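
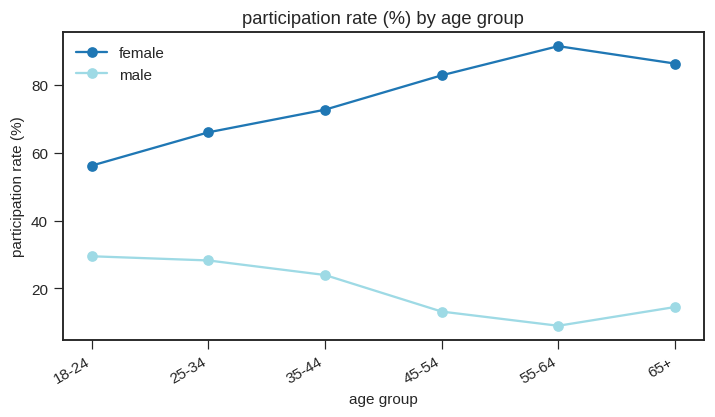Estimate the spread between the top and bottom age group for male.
Max 18-24 ≈ 30, min 55-64 ≈ 10; range ≈ 20.

≈ 20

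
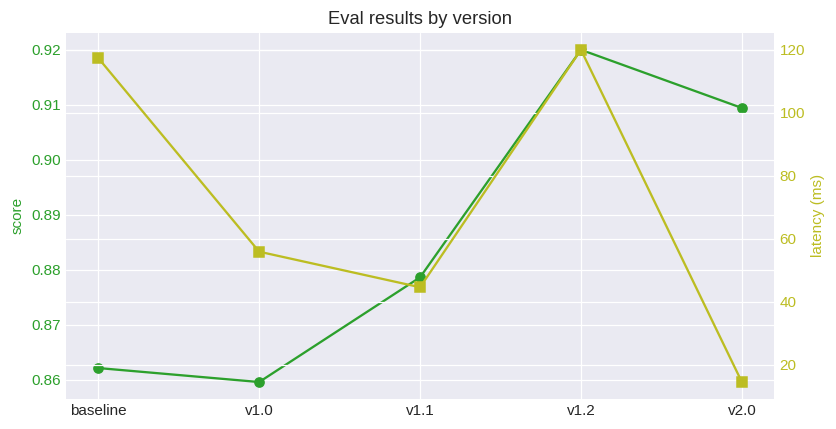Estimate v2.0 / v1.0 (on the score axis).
v2.0 ≈ 0.91, v1.0 ≈ 0.86; 0.91/0.86 ≈ 1.06.

≈ 1.06×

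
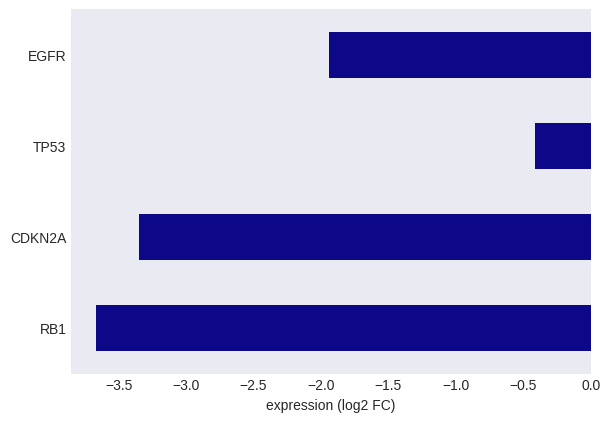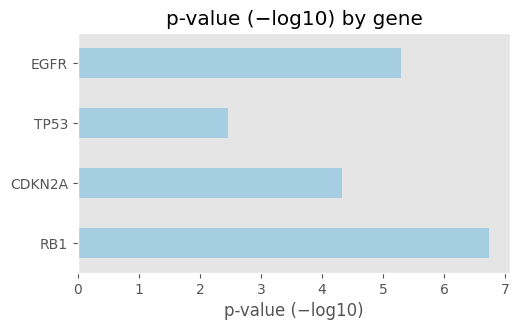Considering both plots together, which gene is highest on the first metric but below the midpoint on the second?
Chart 2 median p-value (−log10) ≈ 5; below-median genes: CDKN2A, TP53. Among those, TP53 has the highest expression (log2 FC) (≈ 0).

TP53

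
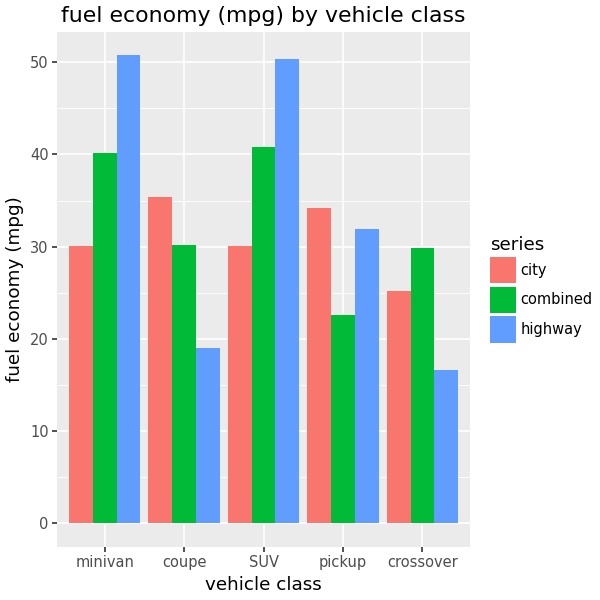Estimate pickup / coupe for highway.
≈ 1.5×

pickup ≈ 30, coupe ≈ 20; 30/20 ≈ 1.5.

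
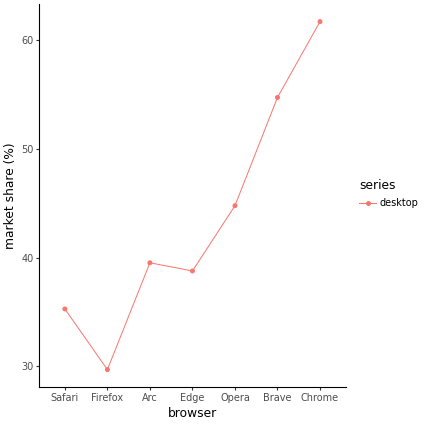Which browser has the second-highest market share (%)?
Brave

Top 3: Chrome ≈ 60, Brave ≈ 55, Opera ≈ 45.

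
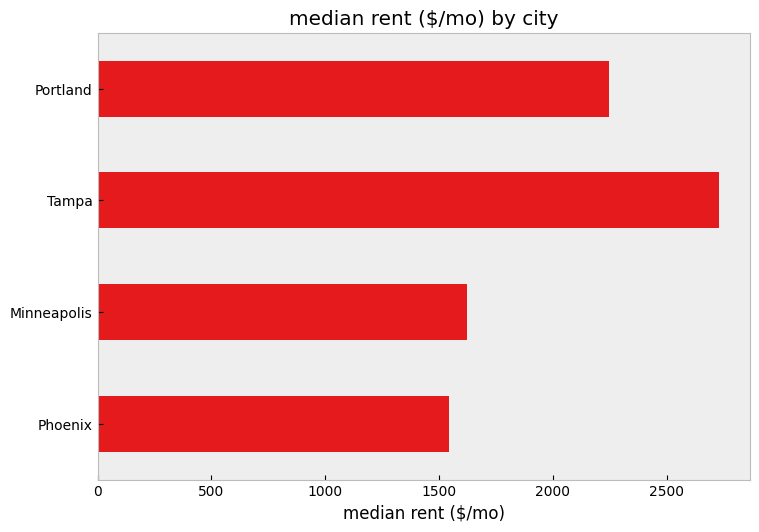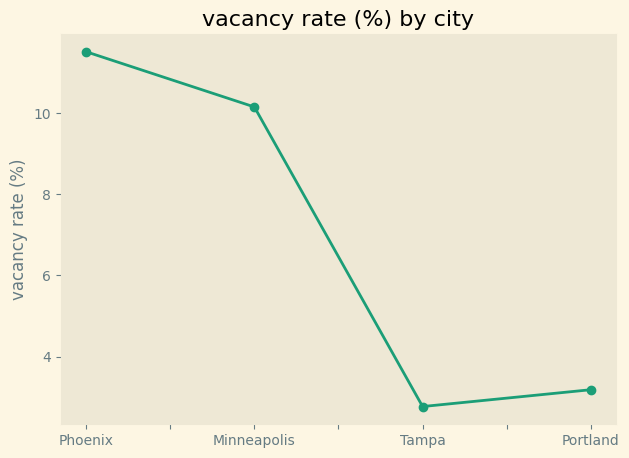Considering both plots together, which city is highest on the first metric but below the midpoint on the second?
Tampa

Chart 2 median vacancy rate (%) ≈ 6; below-median cities: Tampa, Portland. Among those, Tampa has the highest median rent ($/mo) (≈ 2500).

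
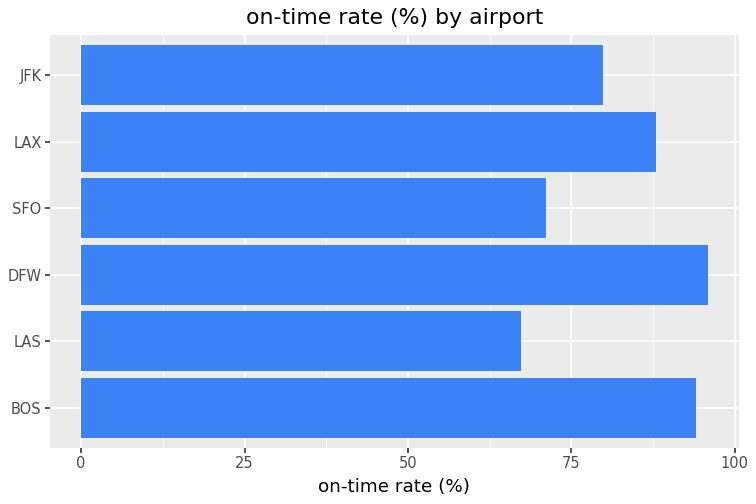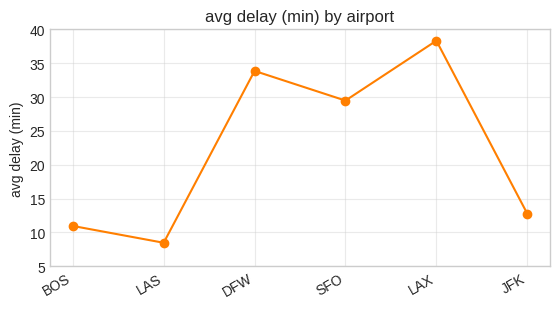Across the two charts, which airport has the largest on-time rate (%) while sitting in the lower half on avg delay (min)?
Chart 2 median avg delay (min) ≈ 20; below-median airports: BOS, LAS, JFK. Among those, BOS has the highest on-time rate (%) (≈ 90).

BOS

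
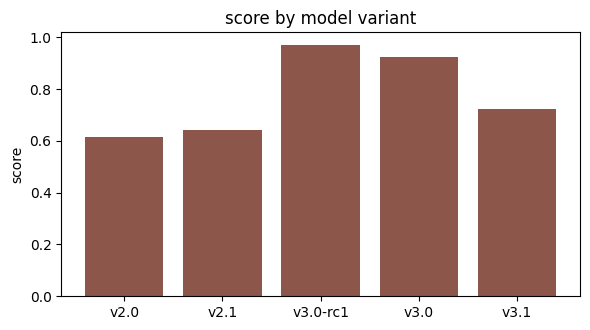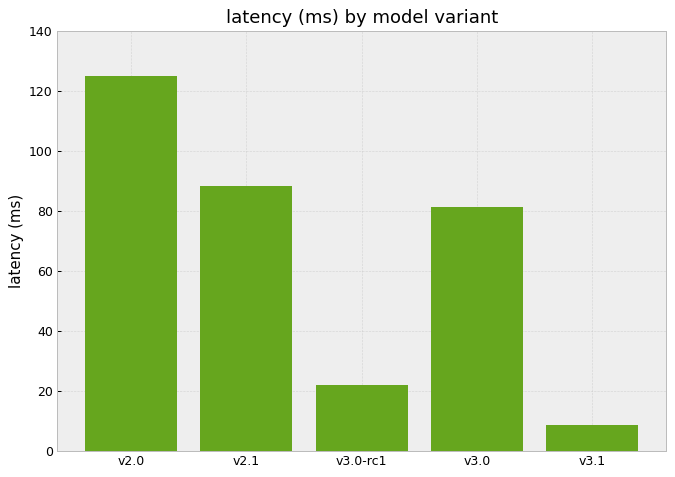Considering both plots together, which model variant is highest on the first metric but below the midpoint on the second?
Chart 2 median latency (ms) ≈ 80; below-median model variants: v3.0-rc1, v3.1. Among those, v3.0-rc1 has the highest score (≈ 1).

v3.0-rc1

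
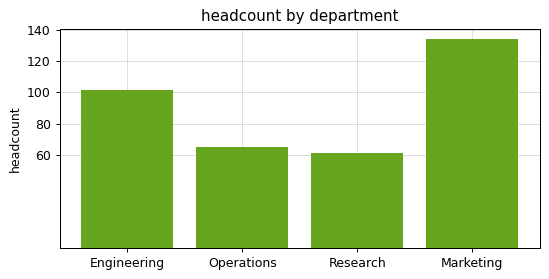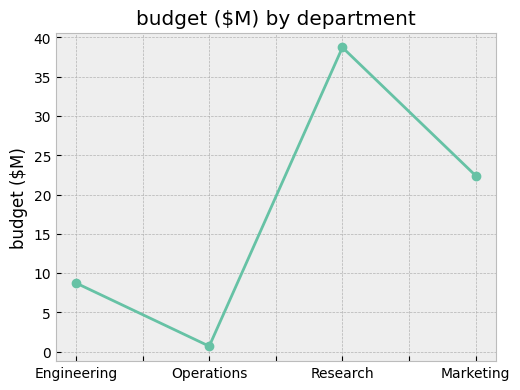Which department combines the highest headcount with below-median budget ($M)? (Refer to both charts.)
Chart 2 median budget ($M) ≈ 15; below-median departments: Engineering, Operations. Among those, Engineering has the highest headcount (≈ 100).

Engineering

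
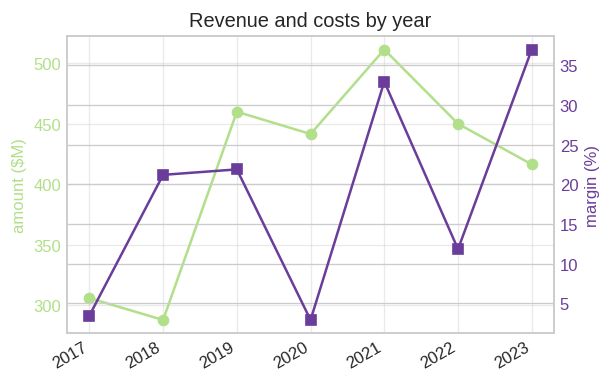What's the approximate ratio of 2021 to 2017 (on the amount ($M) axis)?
2021 ≈ 520, 2017 ≈ 300; 520/300 ≈ 1.73.

≈ 1.73×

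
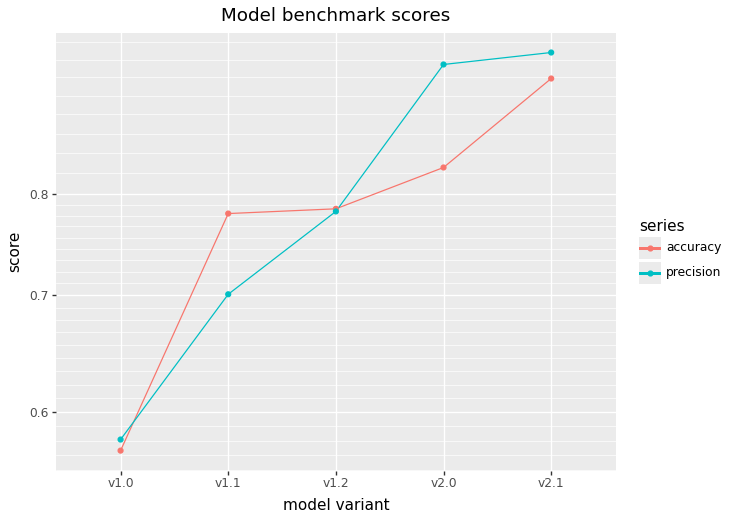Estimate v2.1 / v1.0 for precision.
≈ 1.58×

v2.1 ≈ 0.95, v1.0 ≈ 0.60; 0.95/0.60 ≈ 1.58.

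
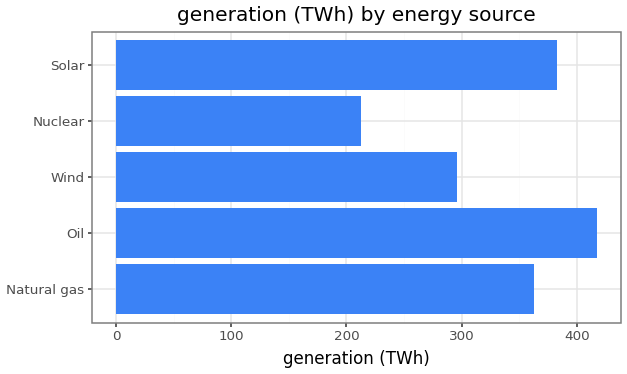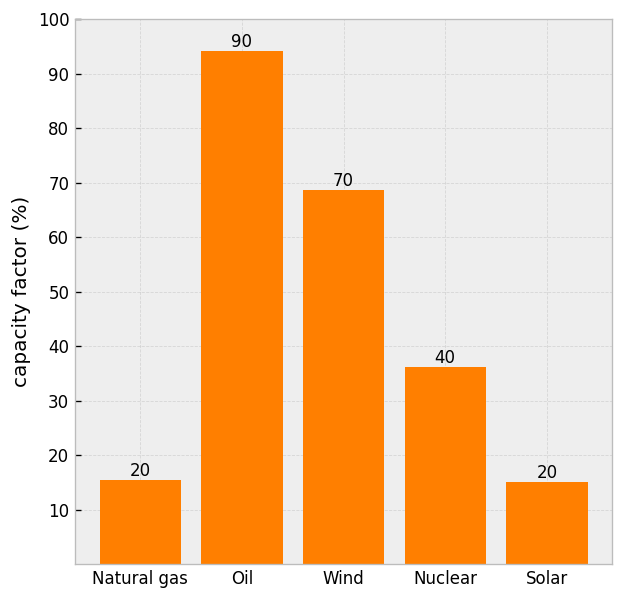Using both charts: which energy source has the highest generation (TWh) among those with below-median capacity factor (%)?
Chart 2 median capacity factor (%) ≈ 40; below-median energy sources: Natural gas, Solar. Among those, Solar has the highest generation (TWh) (≈ 400).

Solar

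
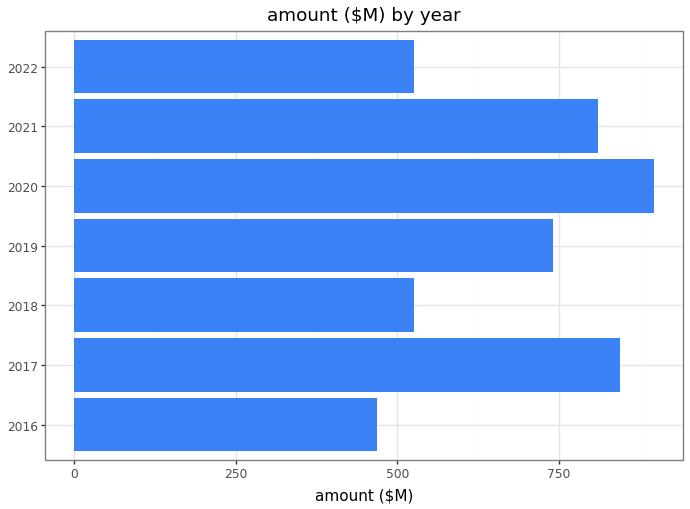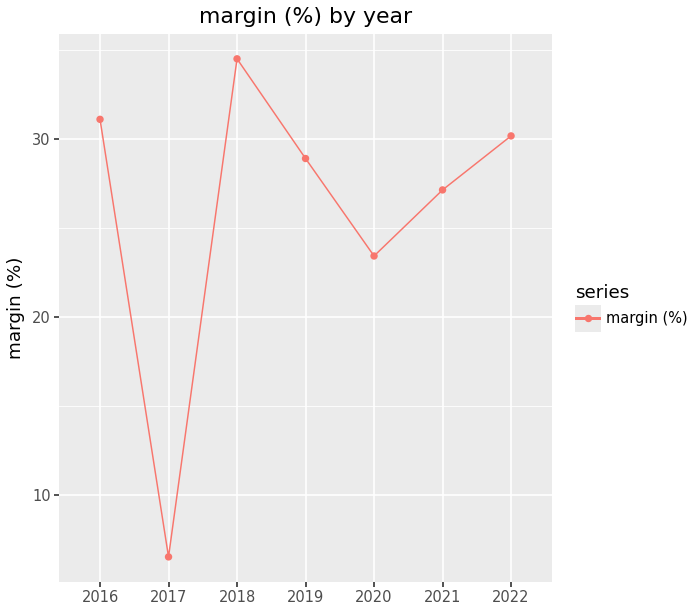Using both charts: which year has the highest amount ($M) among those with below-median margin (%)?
2020

Chart 2 median margin (%) ≈ 30; below-median years: 2017, 2020, 2021. Among those, 2020 has the highest amount ($M) (≈ 900).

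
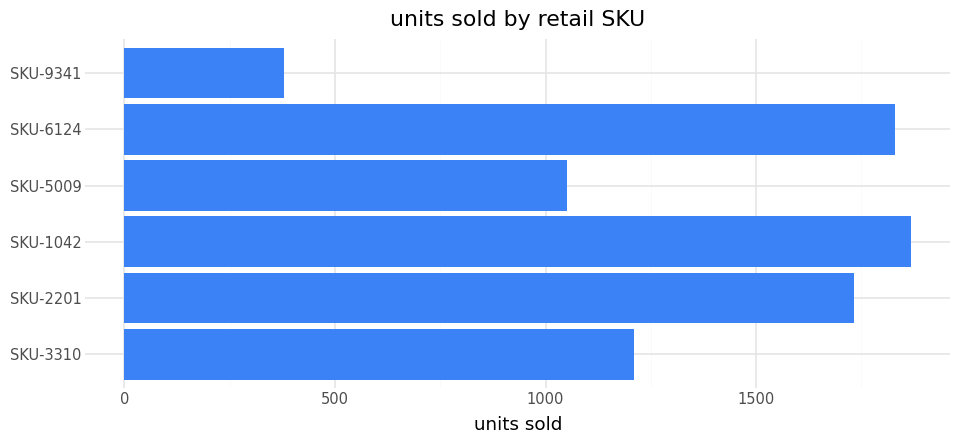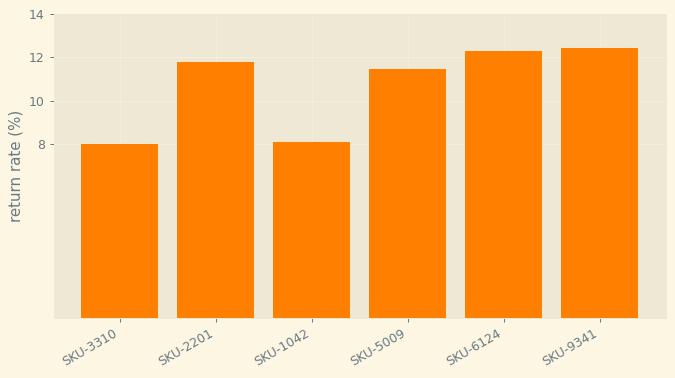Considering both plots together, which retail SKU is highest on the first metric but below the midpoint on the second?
SKU-1042

Chart 2 median return rate (%) ≈ 12; below-median retail SKUs: SKU-3310, SKU-1042, SKU-5009. Among those, SKU-1042 has the highest units sold (≈ 1800).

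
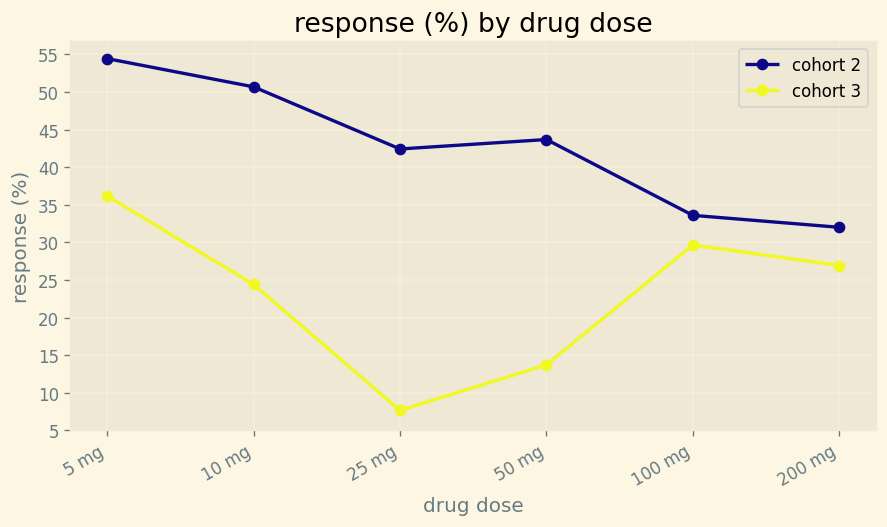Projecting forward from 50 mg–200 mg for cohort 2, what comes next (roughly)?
≈ 22.5

Last three: 45, 35, 30 → slope ≈ -7.5/step → next ≈ 22.5.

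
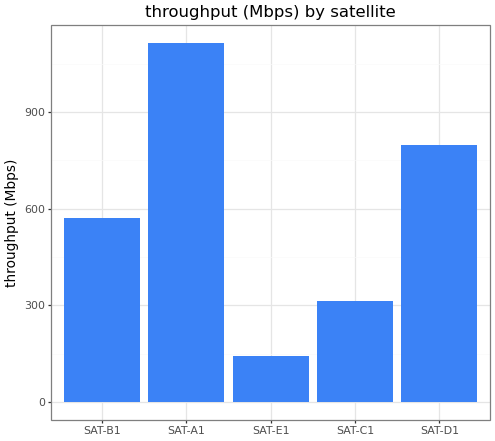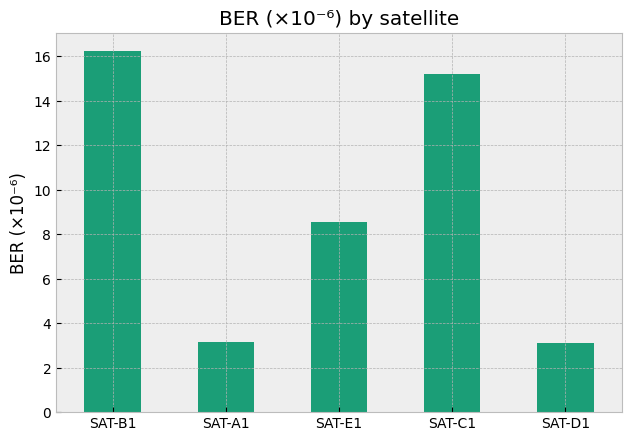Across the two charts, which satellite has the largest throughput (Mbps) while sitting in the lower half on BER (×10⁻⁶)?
Chart 2 median BER (×10⁻⁶) ≈ 8; below-median satellites: SAT-A1, SAT-D1. Among those, SAT-A1 has the highest throughput (Mbps) (≈ 1200).

SAT-A1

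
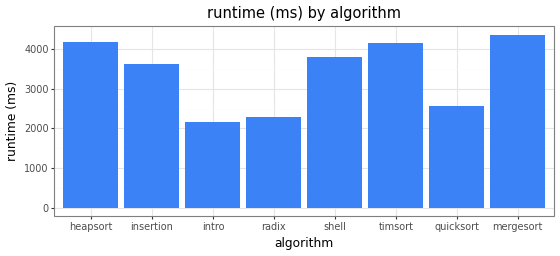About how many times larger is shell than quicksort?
≈ 1.6×

shell ≈ 4000, quicksort ≈ 2500; 4000/2500 ≈ 1.6.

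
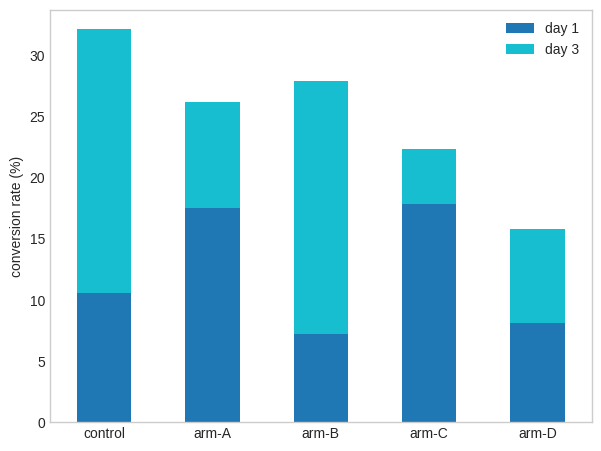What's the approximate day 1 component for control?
day 1 top ≈ 10, bottom ≈ 0; segment ≈ 10.

≈ 10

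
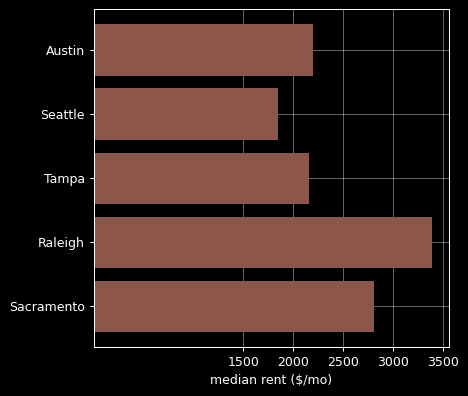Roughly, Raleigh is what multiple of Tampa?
Raleigh ≈ 3500, Tampa ≈ 2000; 3500/2000 ≈ 1.75.

≈ 1.75×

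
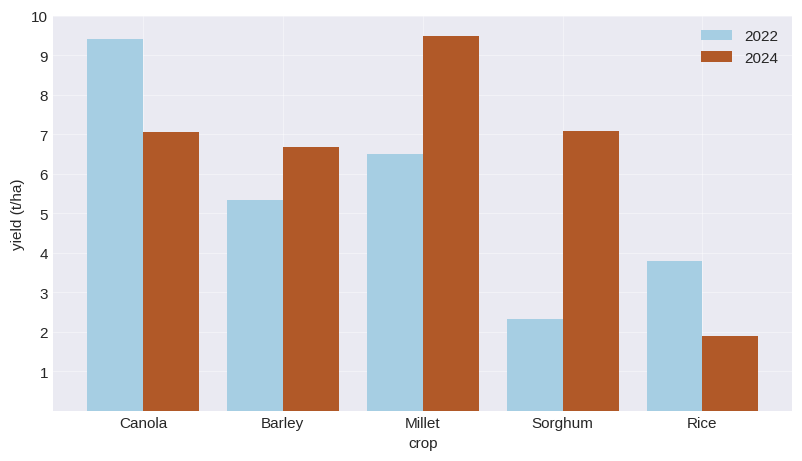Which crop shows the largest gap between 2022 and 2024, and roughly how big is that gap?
Sorghum, ≈ 5 t/ha

Sorghum: 2022 ≈ 2, 2024 ≈ 7 → gap ≈ 5. Next-largest (Millet) is only ≈ 3.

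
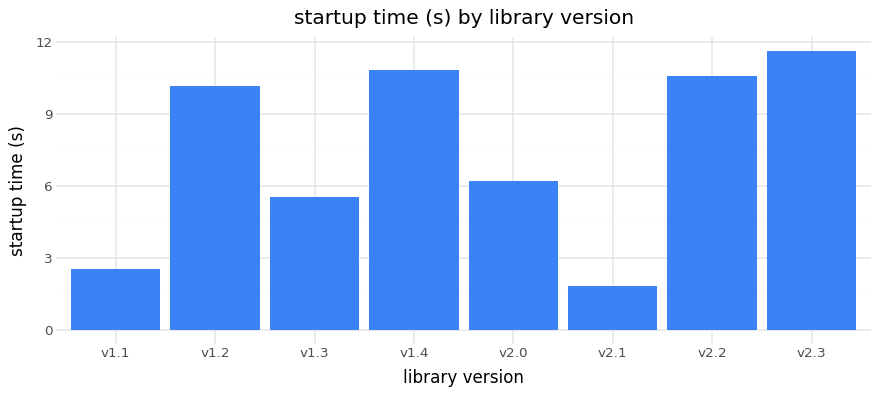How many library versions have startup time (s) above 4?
6

Above 4: v1.2, v1.3, v1.4, v2.0, v2.2, v2.3.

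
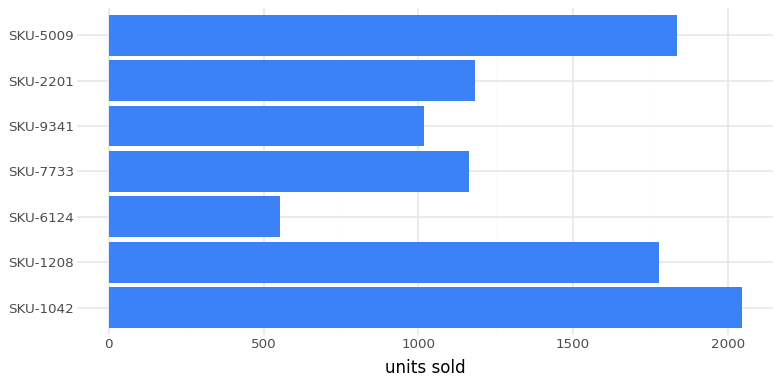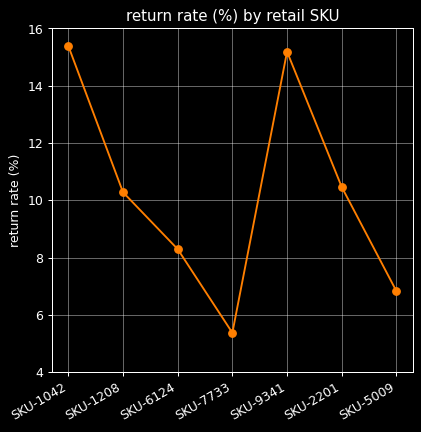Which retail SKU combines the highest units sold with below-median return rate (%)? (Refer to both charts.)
SKU-5009

Chart 2 median return rate (%) ≈ 10; below-median retail SKUs: SKU-6124, SKU-7733, SKU-5009. Among those, SKU-5009 has the highest units sold (≈ 1800).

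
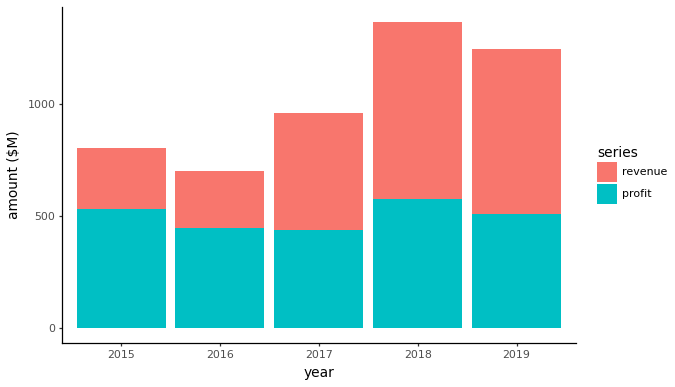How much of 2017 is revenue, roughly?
revenue top ≈ 1000, bottom ≈ 400; segment ≈ 600.

≈ 600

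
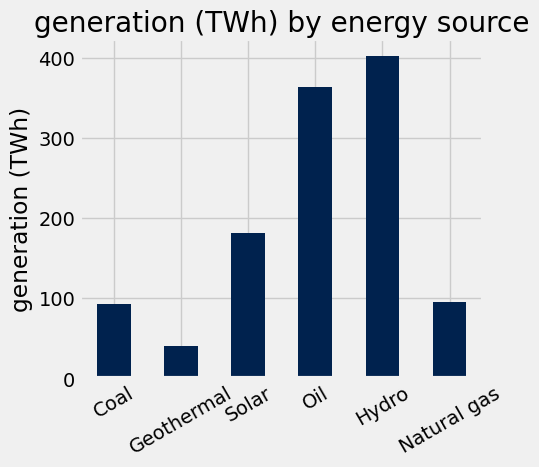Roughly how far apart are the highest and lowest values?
Max Hydro ≈ 400, min Geothermal ≈ 50; range ≈ 350.

≈ 350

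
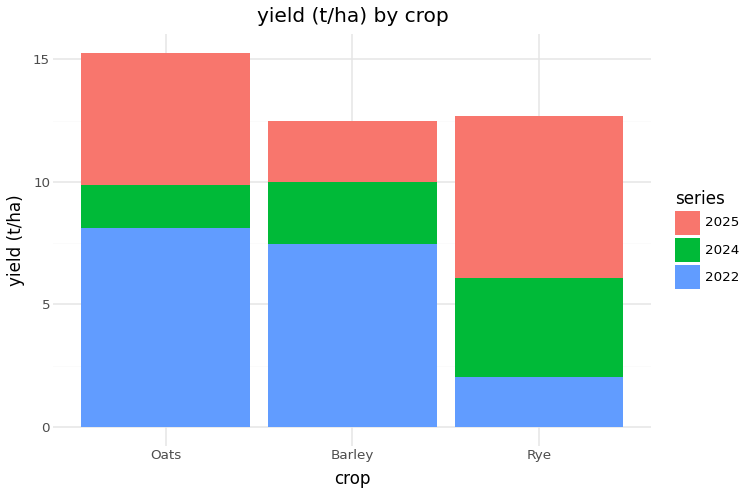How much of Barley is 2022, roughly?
≈ 8

2022 top ≈ 8, bottom ≈ 0; segment ≈ 8.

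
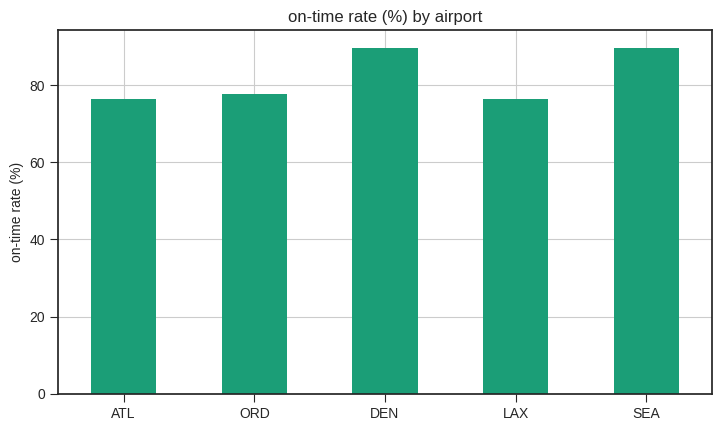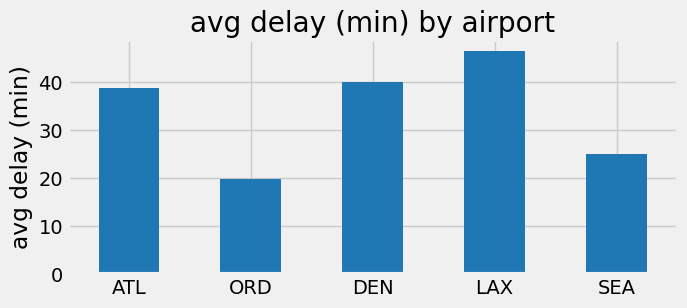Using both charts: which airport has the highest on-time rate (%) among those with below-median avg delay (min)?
SEA

Chart 2 median avg delay (min) ≈ 40; below-median airports: ORD, SEA. Among those, SEA has the highest on-time rate (%) (≈ 90).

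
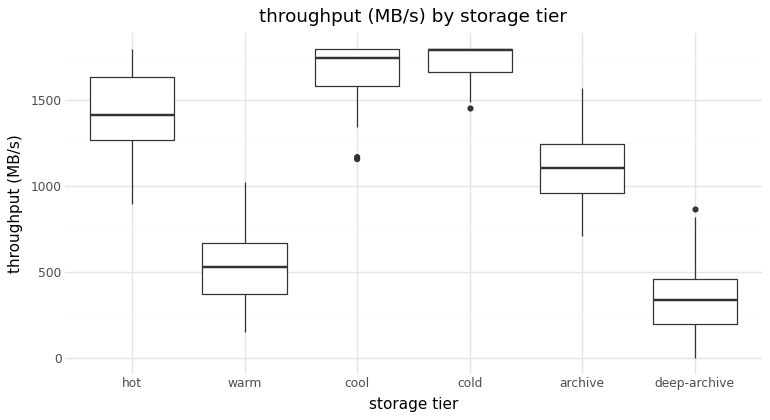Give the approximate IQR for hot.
≈ 400

Q3 ≈ 1600, Q1 ≈ 1200; IQR ≈ 400.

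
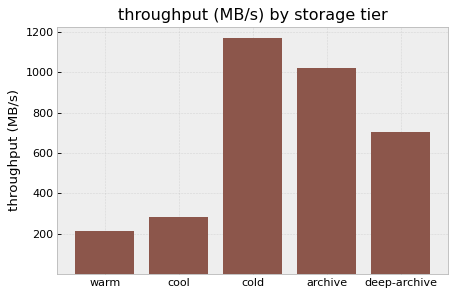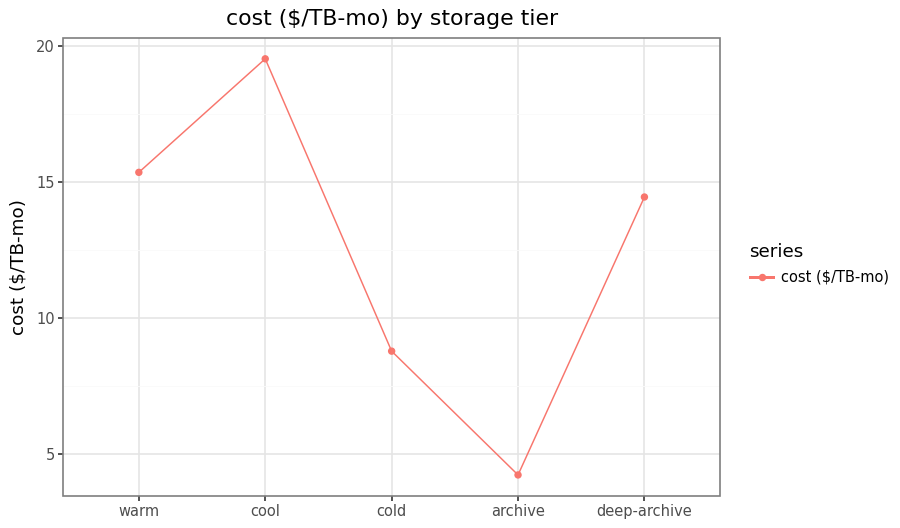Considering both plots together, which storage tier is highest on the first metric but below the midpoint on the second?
cold

Chart 2 median cost ($/TB-mo) ≈ 14; below-median storage tiers: cold, archive. Among those, cold has the highest throughput (MB/s) (≈ 1200).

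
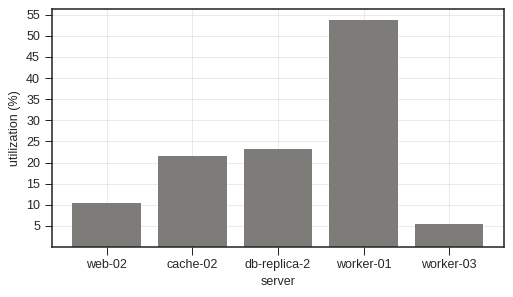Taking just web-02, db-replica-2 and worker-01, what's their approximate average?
≈ 30

(10 + 25 + 55) / 3 ≈ 30.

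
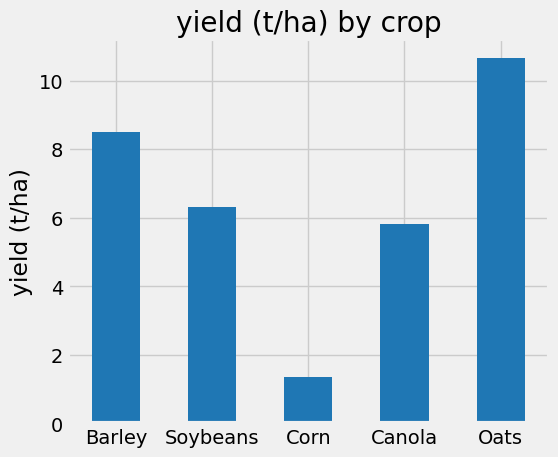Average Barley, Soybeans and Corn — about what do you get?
(8 + 6 + 1) / 3 ≈ 5.

≈ 5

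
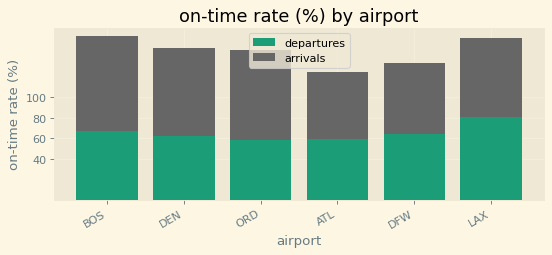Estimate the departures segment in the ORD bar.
departures top ≈ 60, bottom ≈ 0; segment ≈ 60.

≈ 60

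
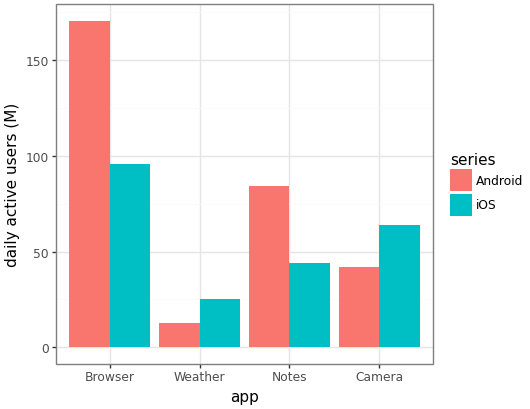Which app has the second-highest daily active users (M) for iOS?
Camera

Top 3 for iOS: Browser ≈ 100, Camera ≈ 60, Notes ≈ 40.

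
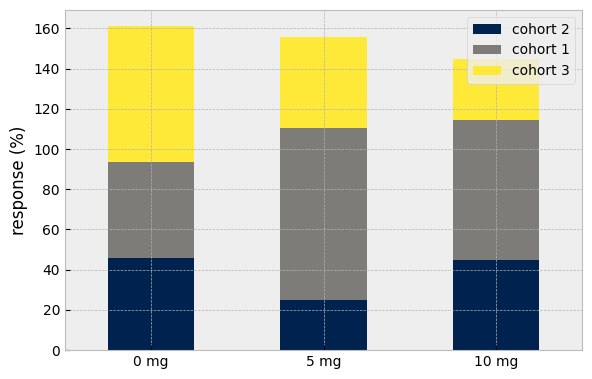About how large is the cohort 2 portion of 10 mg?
cohort 2 top ≈ 40, bottom ≈ 0; segment ≈ 40.

≈ 40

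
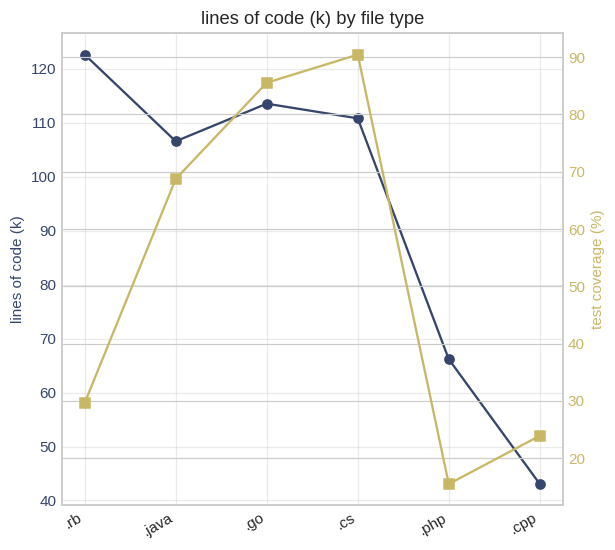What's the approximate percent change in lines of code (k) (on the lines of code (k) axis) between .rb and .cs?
.rb ≈ 120, .cs ≈ 110; (110 − 120) / 120 ≈ -8.3%.

≈ -8.3%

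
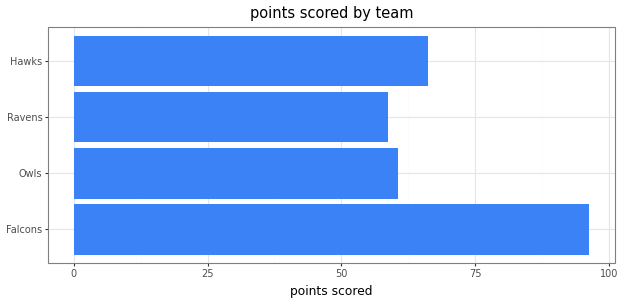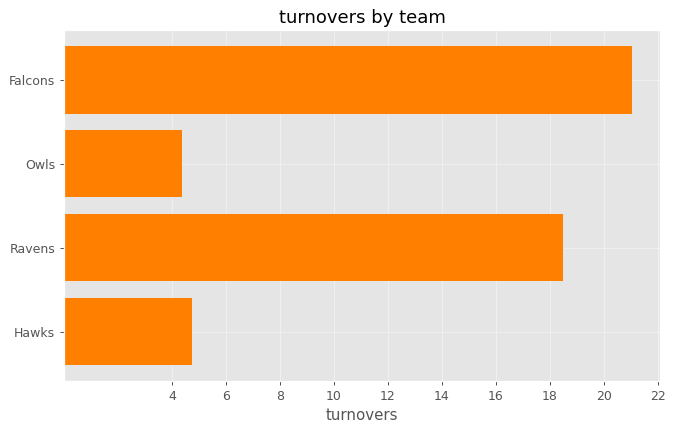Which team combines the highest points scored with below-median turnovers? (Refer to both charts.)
Chart 2 median turnovers ≈ 12; below-median teams: Owls, Hawks. Among those, Hawks has the highest points scored (≈ 70).

Hawks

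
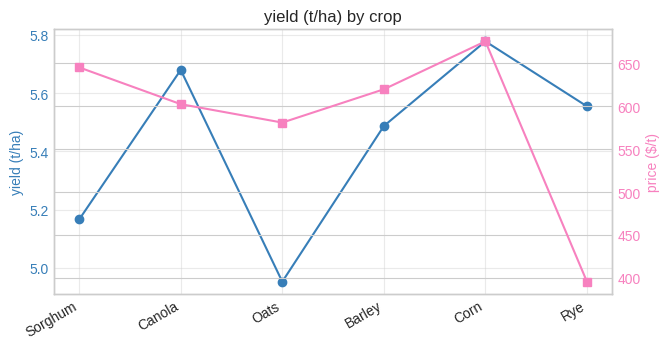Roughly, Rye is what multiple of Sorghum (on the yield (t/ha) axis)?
Rye ≈ 5.6, Sorghum ≈ 5.2; 5.6/5.2 ≈ 1.08.

≈ 1.08×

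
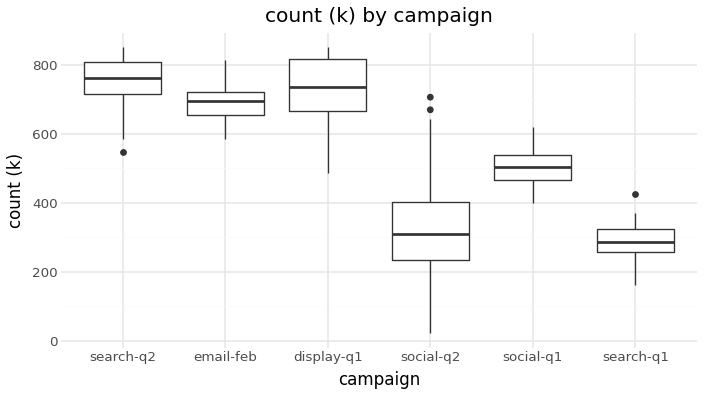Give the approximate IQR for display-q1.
≈ 150

Q3 ≈ 800, Q1 ≈ 650; IQR ≈ 150.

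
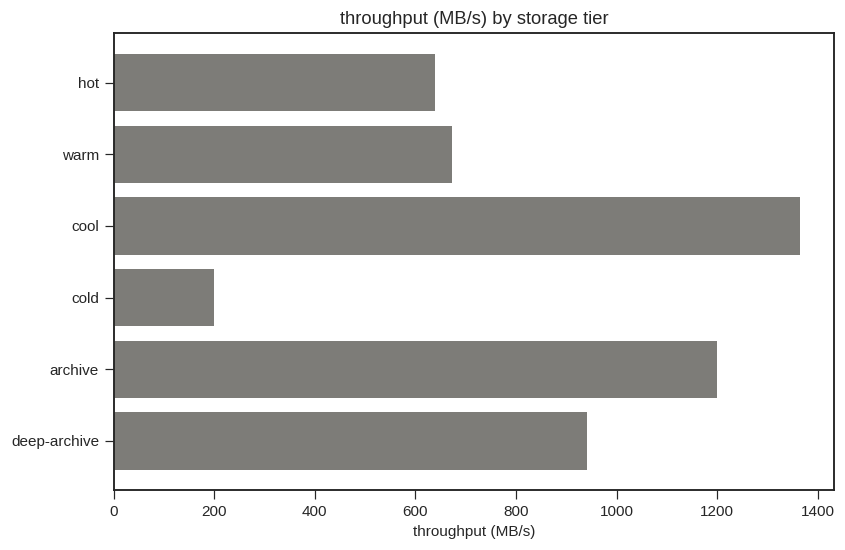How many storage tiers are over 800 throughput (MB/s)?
3

Above 800: cool, archive, deep-archive.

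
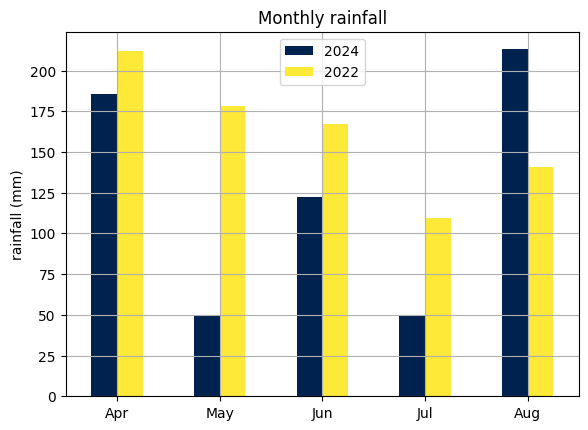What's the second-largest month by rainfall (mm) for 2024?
Apr

Top 3 for 2024: Aug ≈ 220, Apr ≈ 180, Jun ≈ 120.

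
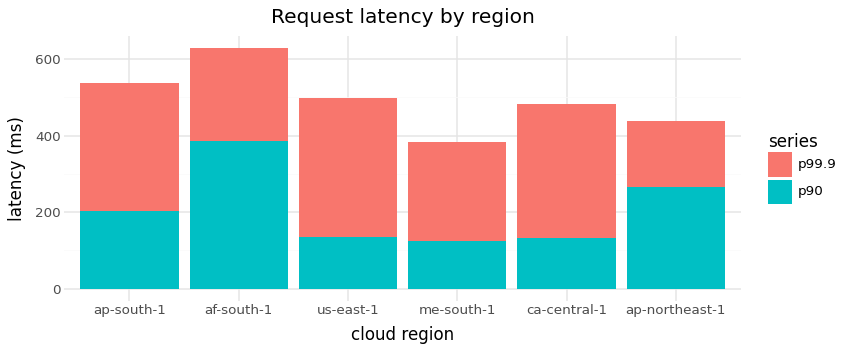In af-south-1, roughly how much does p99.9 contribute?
≈ 200

p99.9 top ≈ 600, bottom ≈ 400; segment ≈ 200.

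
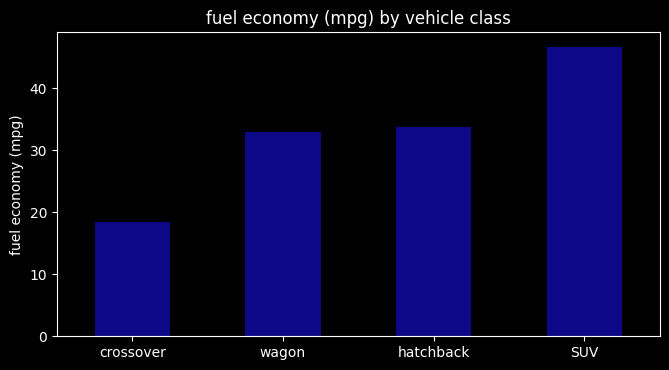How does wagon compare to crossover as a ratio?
≈ 1.75×

wagon ≈ 35, crossover ≈ 20; 35/20 ≈ 1.75.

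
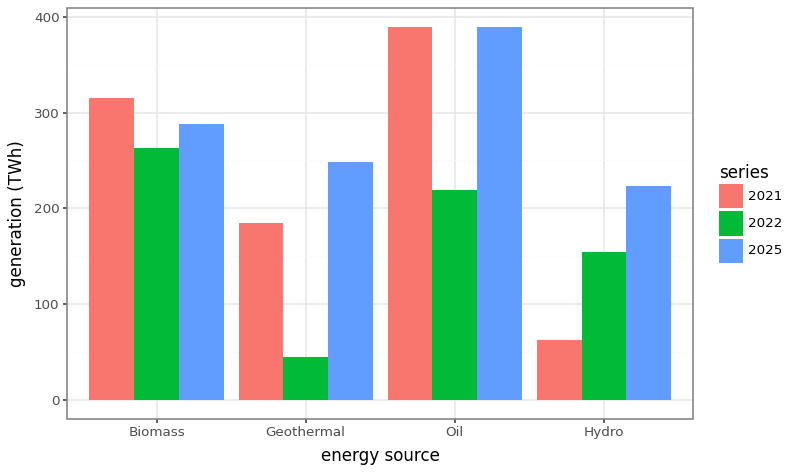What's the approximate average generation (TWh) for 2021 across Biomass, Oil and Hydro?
≈ 250

(300 + 400 + 50) / 3 ≈ 250.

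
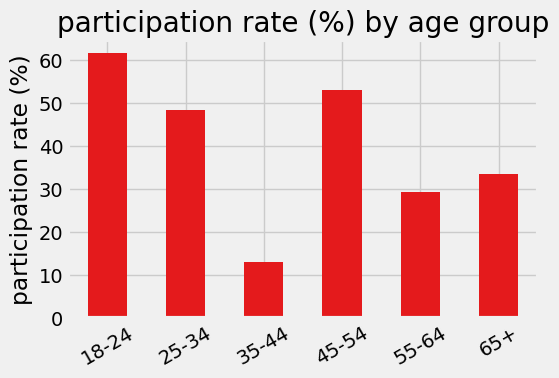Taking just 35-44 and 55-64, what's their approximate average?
(10 + 30) / 2 ≈ 20.

≈ 20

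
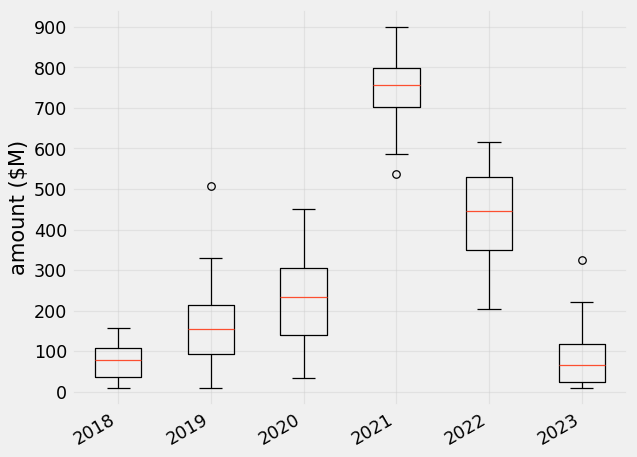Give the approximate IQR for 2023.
≈ 100

Q3 ≈ 100, Q1 ≈ 0; IQR ≈ 100.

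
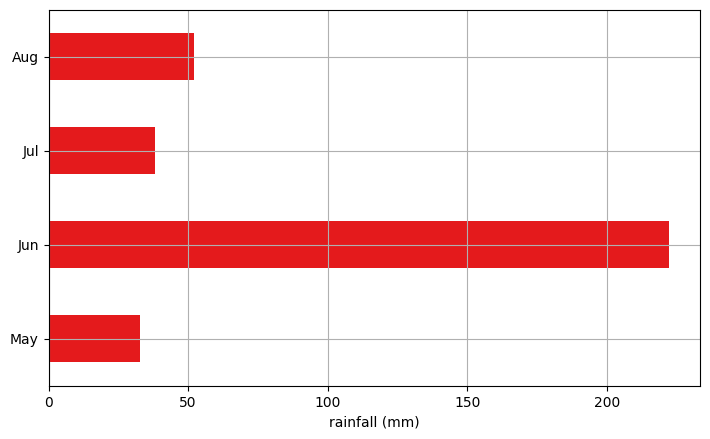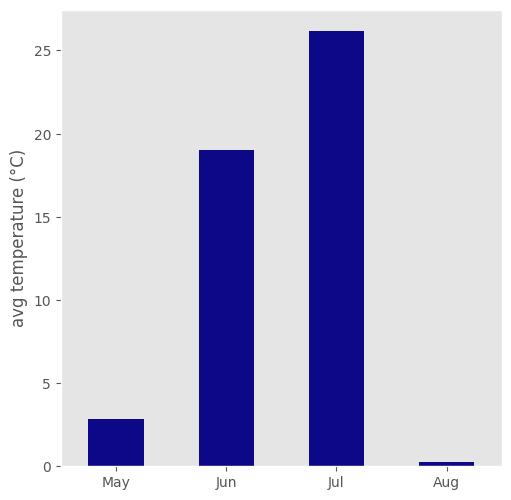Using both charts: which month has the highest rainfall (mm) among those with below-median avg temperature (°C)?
Aug

Chart 2 median avg temperature (°C) ≈ 10; below-median months: May, Aug. Among those, Aug has the highest rainfall (mm) (≈ 50).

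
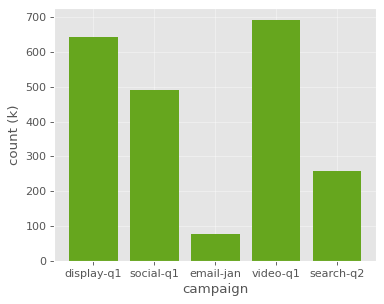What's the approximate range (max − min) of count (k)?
≈ 600

Max video-q1 ≈ 700, min email-jan ≈ 100; range ≈ 600.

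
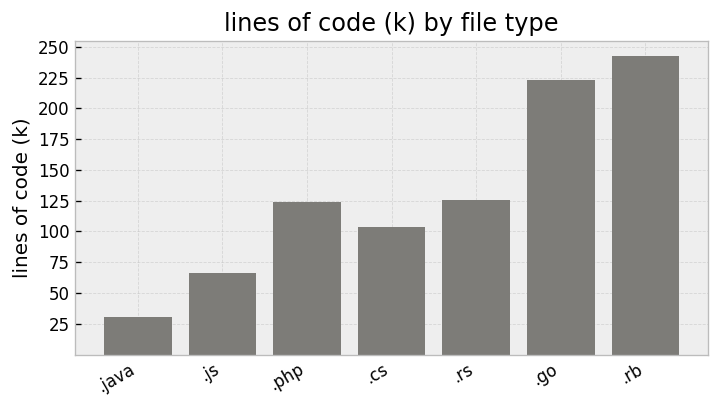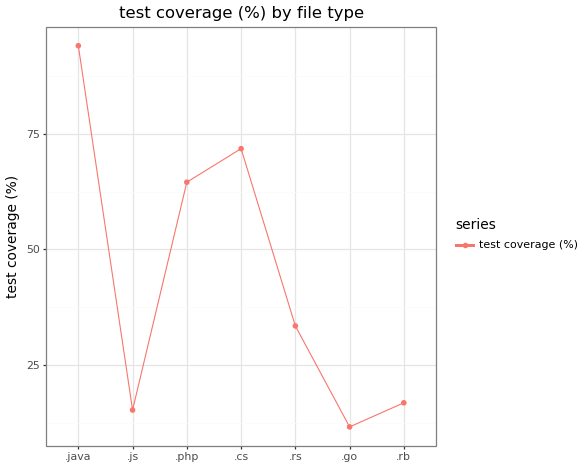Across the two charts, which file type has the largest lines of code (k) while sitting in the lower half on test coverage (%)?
Chart 2 median test coverage (%) ≈ 30; below-median file types: .js, .go, .rb. Among those, .rb has the highest lines of code (k) (≈ 250).

.rb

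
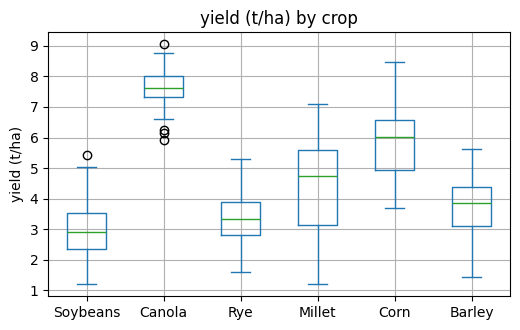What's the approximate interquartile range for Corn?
Q3 ≈ 6.5, Q1 ≈ 5.0; IQR ≈ 1.5.

≈ 1.5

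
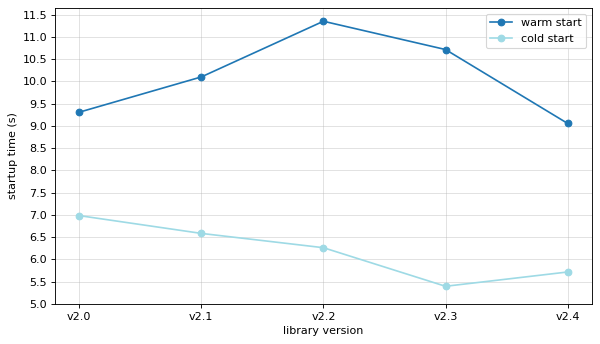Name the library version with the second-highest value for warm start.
v2.3

Top 3 for warm start: v2.2 ≈ 11.5, v2.3 ≈ 10.5, v2.1 ≈ 10.0.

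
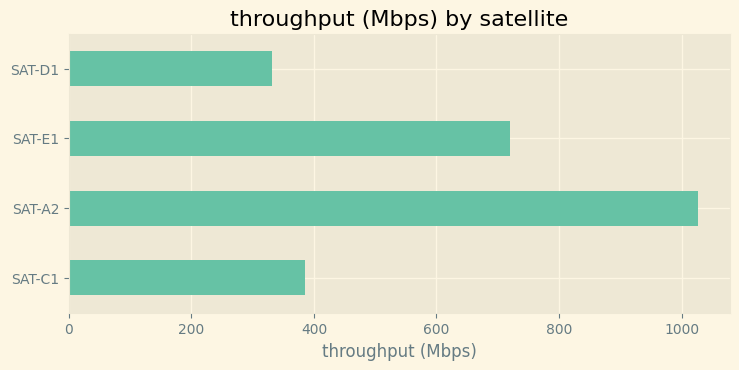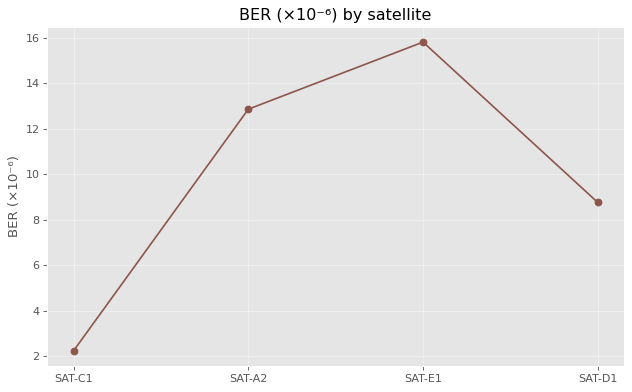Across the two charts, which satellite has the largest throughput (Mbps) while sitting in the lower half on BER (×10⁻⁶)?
SAT-C1

Chart 2 median BER (×10⁻⁶) ≈ 10; below-median satellites: SAT-C1, SAT-D1. Among those, SAT-C1 has the highest throughput (Mbps) (≈ 400).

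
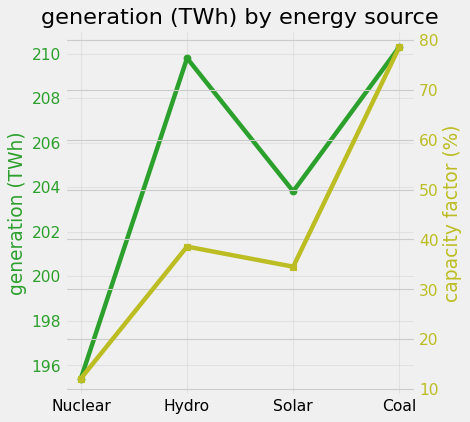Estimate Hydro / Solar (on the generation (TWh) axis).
Hydro ≈ 210, Solar ≈ 204; 210/204 ≈ 1.03.

≈ 1.03×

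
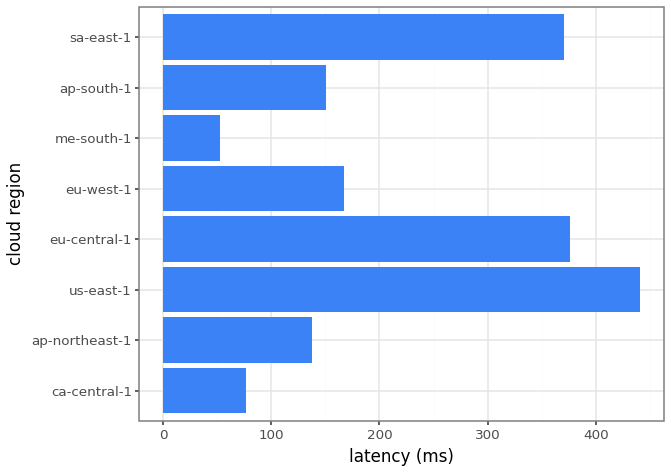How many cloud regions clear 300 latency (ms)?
3

Above 300: us-east-1, eu-central-1, sa-east-1.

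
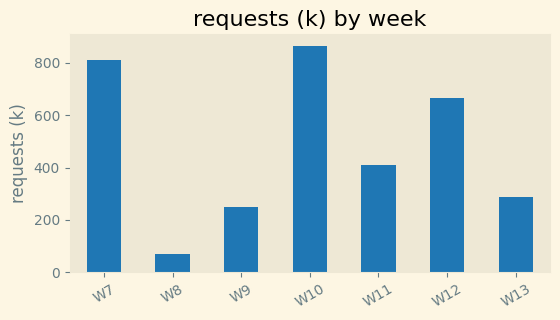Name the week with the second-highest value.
W7

Top 3: W10 ≈ 900, W7 ≈ 800, W12 ≈ 700.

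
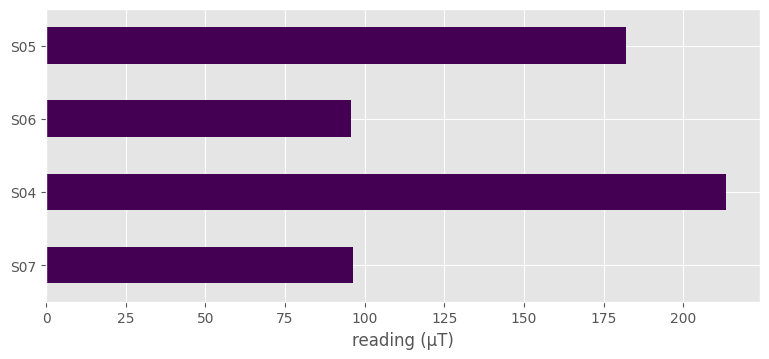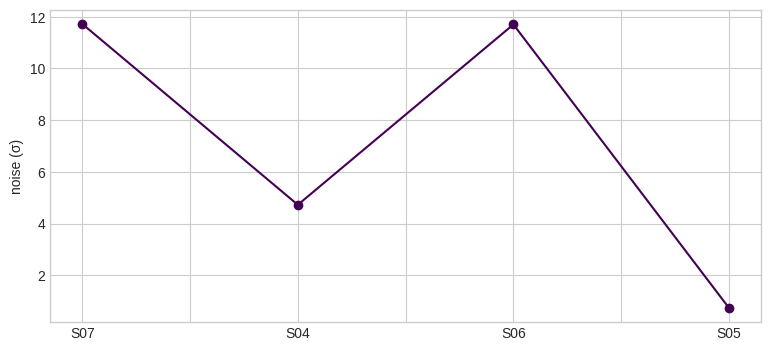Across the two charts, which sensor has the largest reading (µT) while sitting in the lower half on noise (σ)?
Chart 2 median noise (σ) ≈ 8; below-median sensors: S04, S05. Among those, S04 has the highest reading (µT) (≈ 220).

S04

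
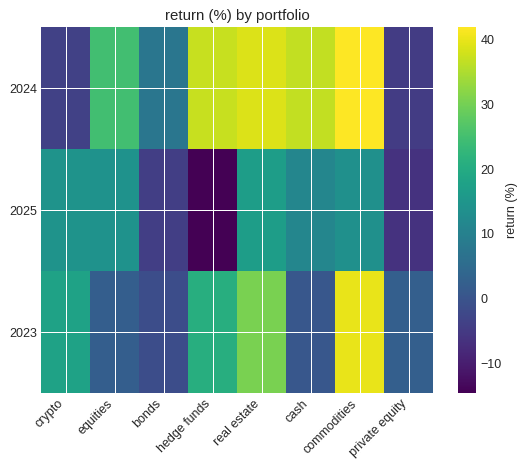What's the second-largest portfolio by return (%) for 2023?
real estate

Top 3 for 2023: commodities ≈ 40, real estate ≈ 30, hedge funds ≈ 20.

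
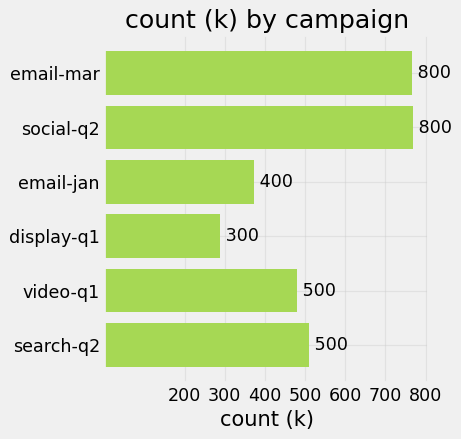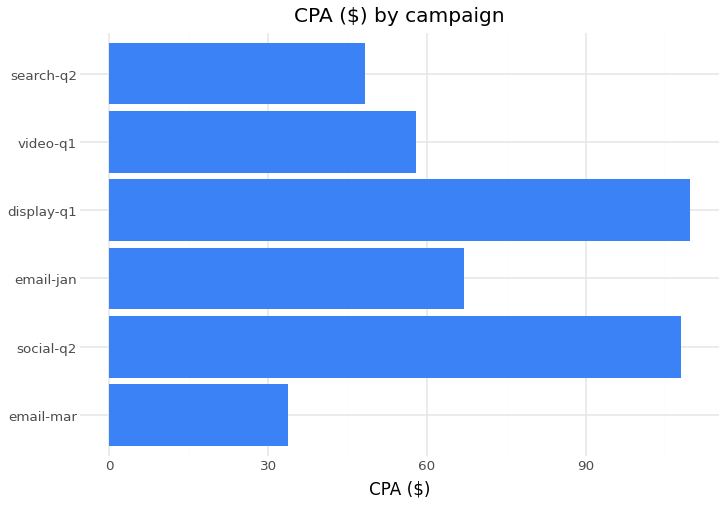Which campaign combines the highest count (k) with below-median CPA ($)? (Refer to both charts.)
Chart 2 median CPA ($) ≈ 60; below-median campaigns: email-mar, video-q1, search-q2. Among those, email-mar has the highest count (k) (≈ 800).

email-mar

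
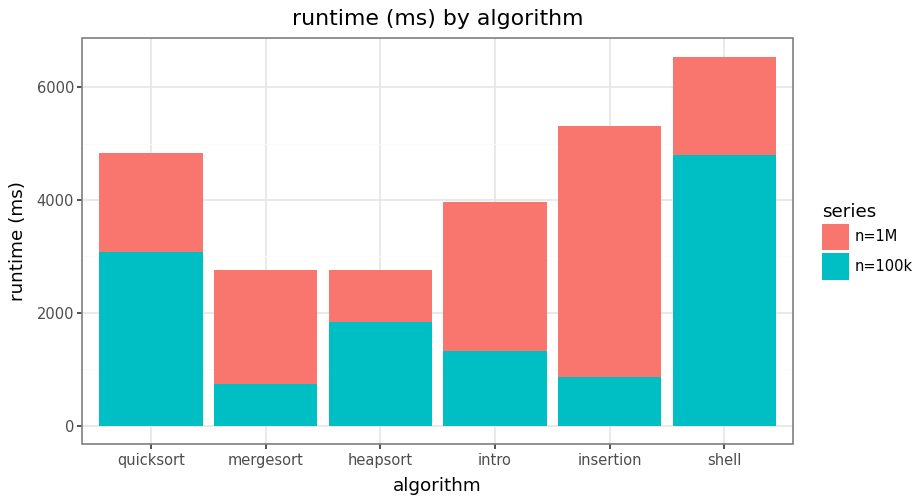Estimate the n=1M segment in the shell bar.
≈ 2000

n=1M top ≈ 7000, bottom ≈ 5000; segment ≈ 2000.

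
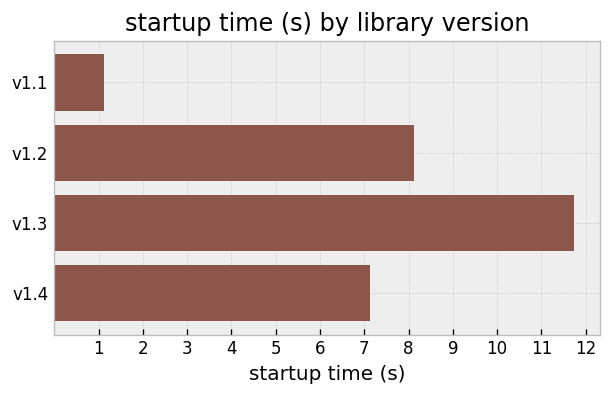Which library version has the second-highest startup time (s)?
v1.2

Top 3: v1.3 ≈ 12, v1.2 ≈ 8, v1.4 ≈ 7.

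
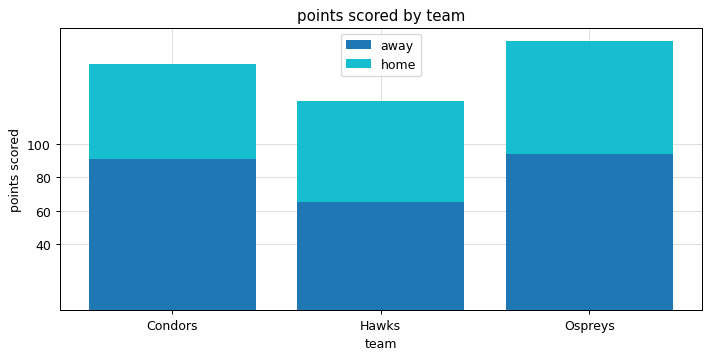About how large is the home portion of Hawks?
≈ 60

home top ≈ 120, bottom ≈ 60; segment ≈ 60.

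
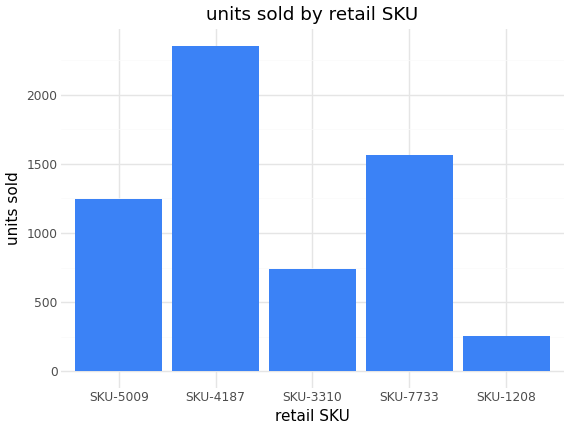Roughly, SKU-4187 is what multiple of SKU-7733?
≈ 1.5×

SKU-4187 ≈ 2400, SKU-7733 ≈ 1600; 2400/1600 ≈ 1.5.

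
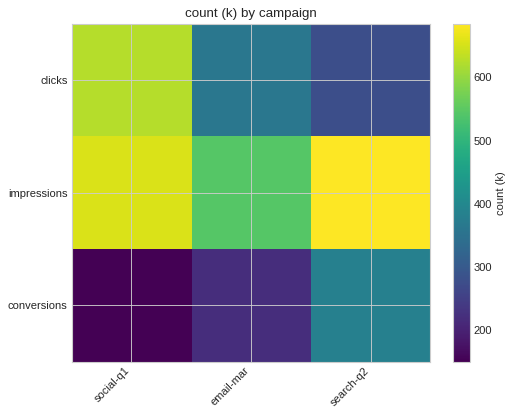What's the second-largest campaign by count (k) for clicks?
email-mar

Top 3 for clicks: social-q1 ≈ 600, email-mar ≈ 350, search-q2 ≈ 300.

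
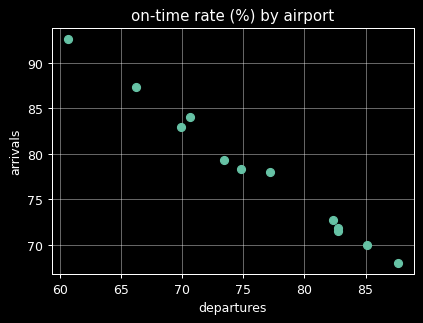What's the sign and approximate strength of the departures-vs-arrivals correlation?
Points are negatively correlated; strong (|r| ≈ 1.0).

negative, strong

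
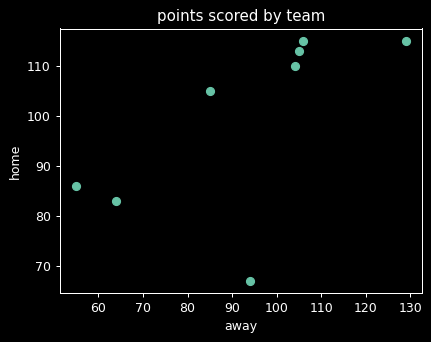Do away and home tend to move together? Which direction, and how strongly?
positive, moderate

Points are positively correlated; moderate (|r| ≈ 0.6).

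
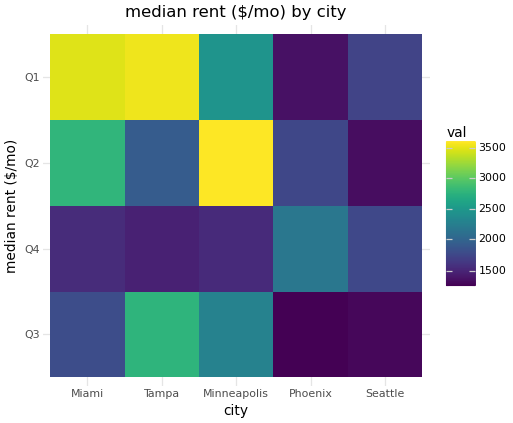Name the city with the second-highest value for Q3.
Minneapolis

Top 3 for Q3: Tampa ≈ 2800, Minneapolis ≈ 2200, Miami ≈ 1800.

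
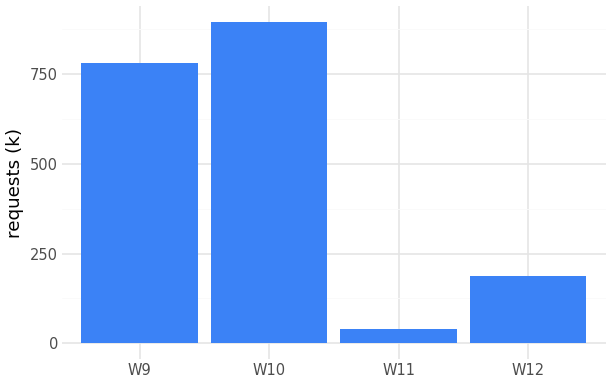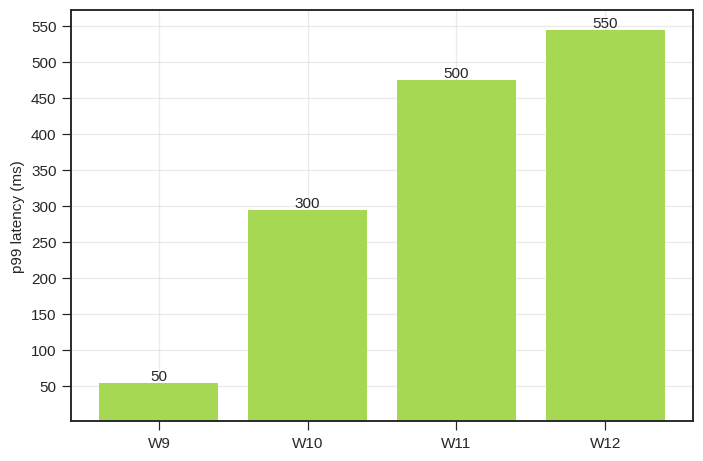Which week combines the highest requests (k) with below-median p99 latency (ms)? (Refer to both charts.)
W10

Chart 2 median p99 latency (ms) ≈ 400; below-median weeks: W9, W10. Among those, W10 has the highest requests (k) (≈ 900).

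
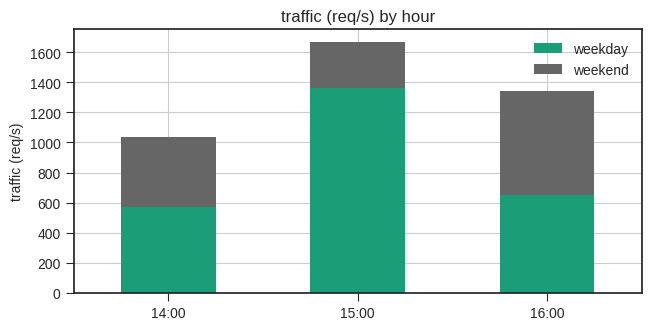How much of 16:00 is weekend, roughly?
≈ 800

weekend top ≈ 1400, bottom ≈ 600; segment ≈ 800.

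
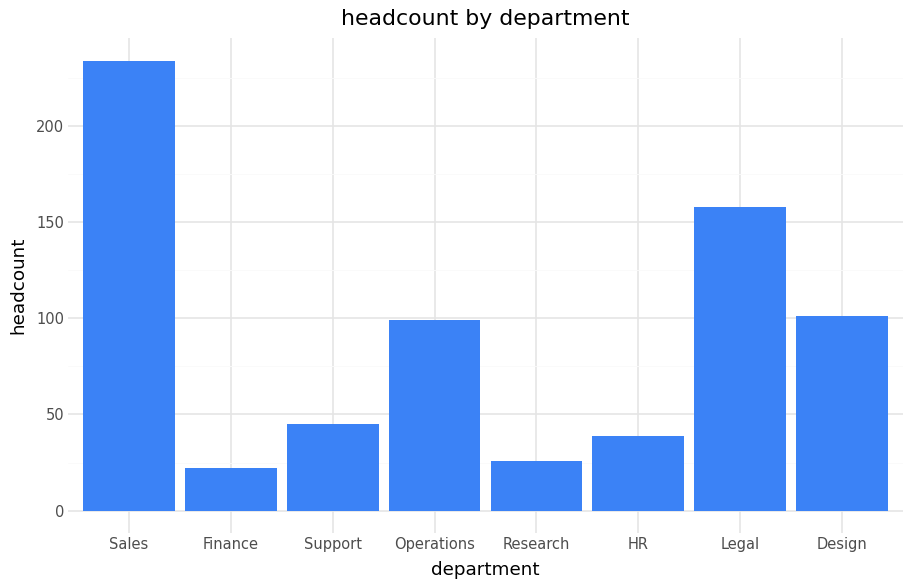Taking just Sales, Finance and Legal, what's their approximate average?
(240 + 20 + 160) / 3 ≈ 140.

≈ 140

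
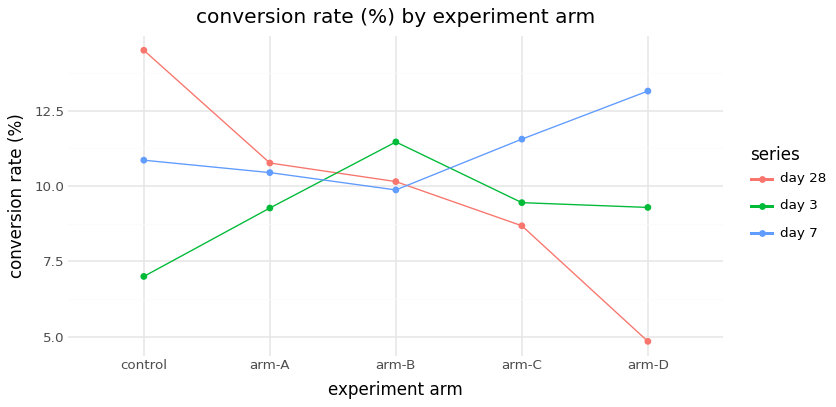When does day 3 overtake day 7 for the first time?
arm-B

arm-A: day 3 ≈ 9 vs day 7 ≈ 10 (not yet); arm-B: day 3 ≈ 11 vs day 7 ≈ 10 (first crossover).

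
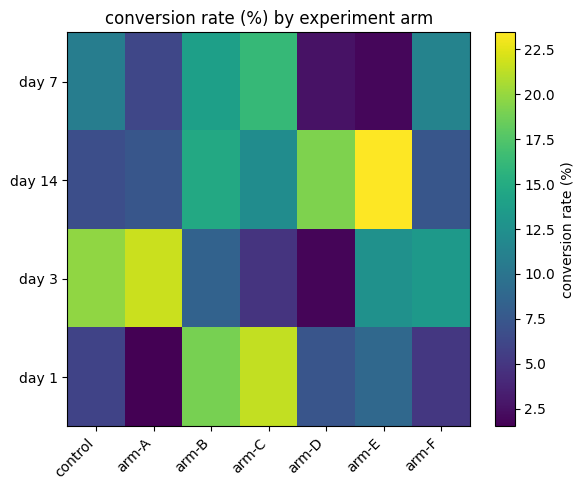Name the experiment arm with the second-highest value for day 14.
arm-D

Top 3 for day 14: arm-E ≈ 24, arm-D ≈ 20, arm-B ≈ 14.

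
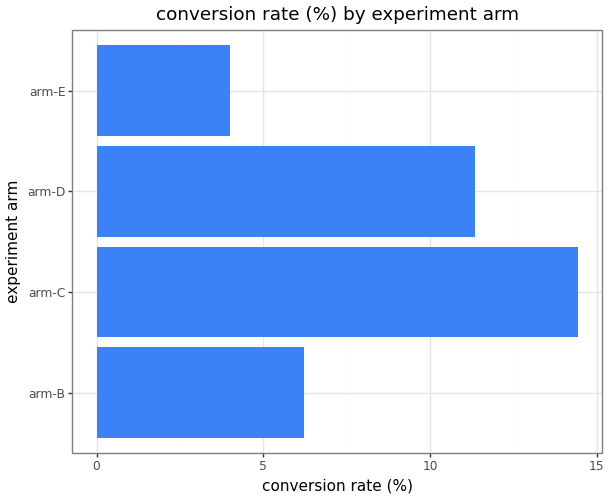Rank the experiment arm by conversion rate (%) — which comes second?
Top 3: arm-C ≈ 14, arm-D ≈ 12, arm-B ≈ 6.

arm-D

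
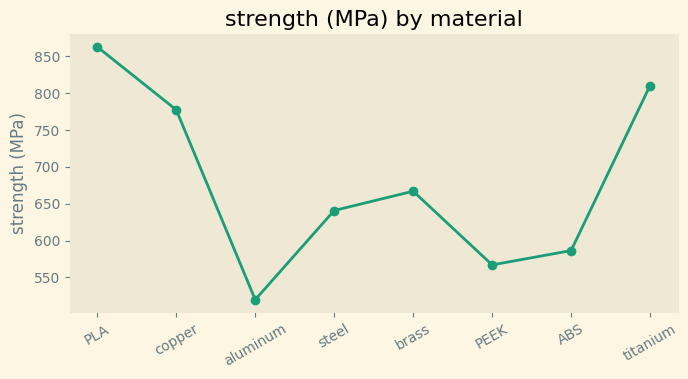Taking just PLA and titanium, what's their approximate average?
(850 + 800) / 2 ≈ 825.

≈ 825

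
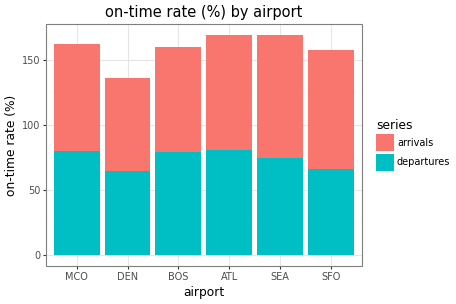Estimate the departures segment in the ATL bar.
≈ 80

departures top ≈ 80, bottom ≈ 0; segment ≈ 80.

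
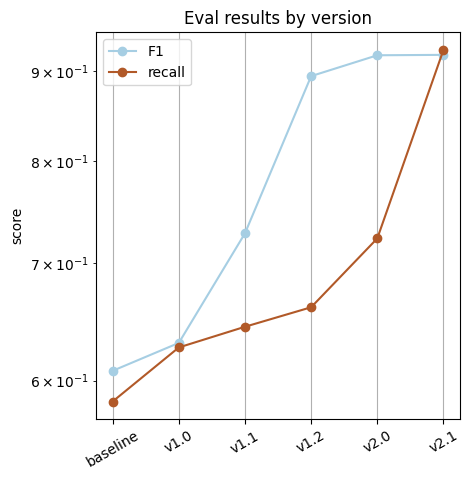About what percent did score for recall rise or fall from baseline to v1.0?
≈ +8.3%

baseline ≈ 0.60, v1.0 ≈ 0.65; (0.65 − 0.60) / 0.60 ≈ +8.3%.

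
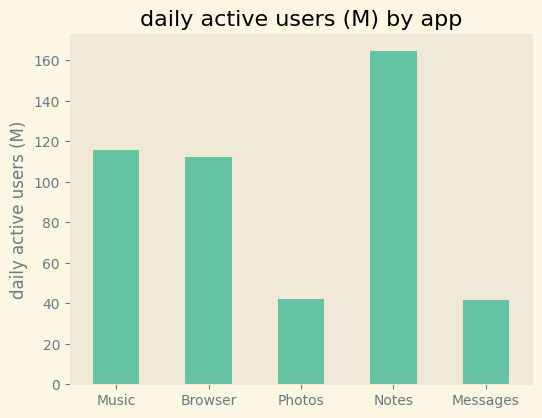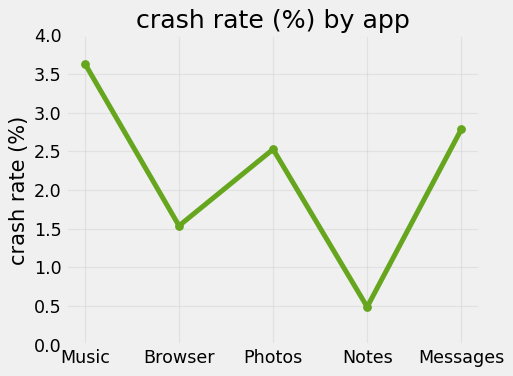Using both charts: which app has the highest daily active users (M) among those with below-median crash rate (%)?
Chart 2 median crash rate (%) ≈ 2.5; below-median apps: Browser, Notes. Among those, Notes has the highest daily active users (M) (≈ 160).

Notes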